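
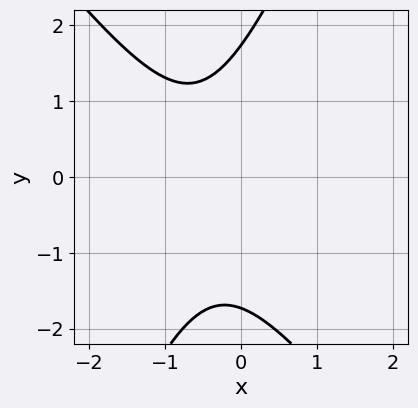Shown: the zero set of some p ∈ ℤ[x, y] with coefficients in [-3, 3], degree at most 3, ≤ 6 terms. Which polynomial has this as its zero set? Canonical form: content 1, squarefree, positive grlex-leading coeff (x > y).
Degree: a generic line meets the curve in up to 2 points, so deg p = 2.
Observable constraints: it misses every integer gridline on the x-axis.
Fitting integer coefficients to these (and the overall shape) gives p.

3*x^2 + x*y - y^2 + 3*x + 3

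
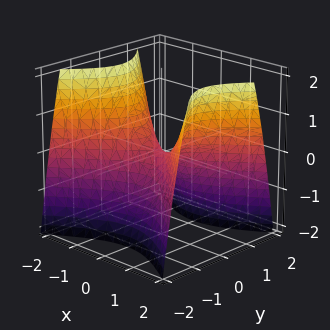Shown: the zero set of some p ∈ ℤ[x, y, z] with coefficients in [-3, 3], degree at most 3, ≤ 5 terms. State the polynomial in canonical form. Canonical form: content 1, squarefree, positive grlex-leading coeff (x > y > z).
2*x^2 - 3*y^2 - 2*z

Degree: a saddle surface; a quadric, so deg p = 2.
Symmetries: it's symmetric under y → −y, forcing even powers of y; the x ↦ −x reflection is a symmetry, so x appears only in even powers.
Checking where it meets the axes: one z-axis crossing is at z = 0; one y-axis crossing is at y = 0; one x-axis crossing is at x = 0.
These observations pin down the coefficients.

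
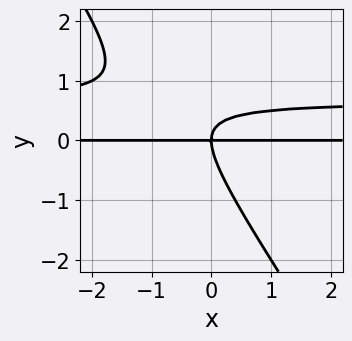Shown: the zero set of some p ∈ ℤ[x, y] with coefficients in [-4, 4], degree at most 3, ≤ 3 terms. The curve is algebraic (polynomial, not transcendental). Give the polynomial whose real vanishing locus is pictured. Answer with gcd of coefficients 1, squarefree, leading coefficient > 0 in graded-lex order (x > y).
3*x*y^2 + 2*y^3 - 2*x*y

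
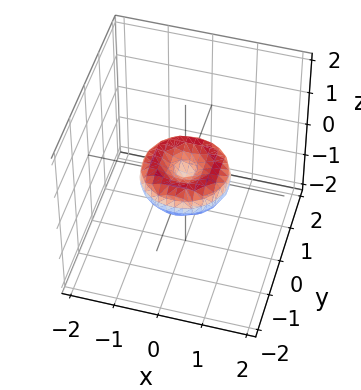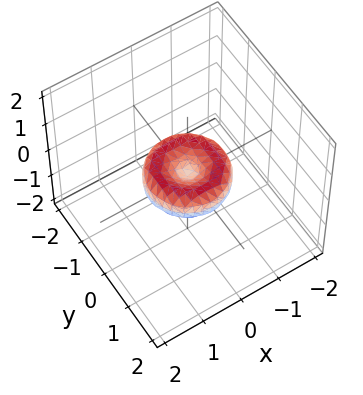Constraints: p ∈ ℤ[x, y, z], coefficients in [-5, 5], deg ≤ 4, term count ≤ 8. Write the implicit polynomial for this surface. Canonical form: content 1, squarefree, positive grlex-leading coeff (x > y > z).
2*x^4 + 4*x^2*y^2 + 2*y^4 - 2*x^2 - 2*y^2 + 3*z^2

Degree: no degree-3 surface has this shape, so deg p = 4.
By symmetry, every cross-section ⟂ z is a circle, so x, y appear only via x² + y².
Against the integer gridlines: one z-axis crossing is at z = 0; among the integer gridlines, it crosses the y-axis at y ∈ {-1, 0, 1}; a circular section at z = 0 has radius exactly 1.
Together with the visible shape, these determine p as stated. Check: (-1, 0, 0) on the x-axis lies on the surface, and p(-1, 0, 0) = 0. ✓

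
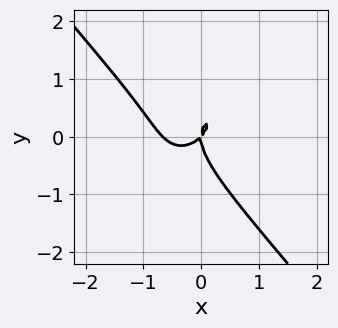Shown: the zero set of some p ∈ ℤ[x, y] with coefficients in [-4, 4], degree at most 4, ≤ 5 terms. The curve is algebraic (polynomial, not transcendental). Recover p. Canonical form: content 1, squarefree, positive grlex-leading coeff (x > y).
3*x^3 + 2*y^3 + 2*x^2 - 2*x*y

First, the degree is 3 — the shape is more complex than any degree-2 curve.
Then, from the visible intercepts: one y-axis crossing is at y = 0; it meets the x-axis at x = 0 (among the integer gridlines).
Finally, putting this together gives p.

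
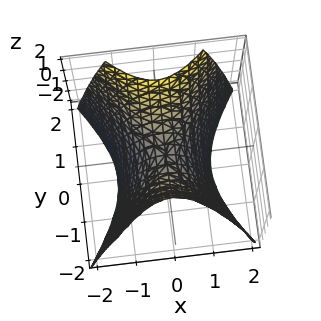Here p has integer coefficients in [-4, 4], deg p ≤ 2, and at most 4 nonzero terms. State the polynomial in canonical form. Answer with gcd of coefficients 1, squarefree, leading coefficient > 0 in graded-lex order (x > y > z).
3*x^2 - 2*y^2 + 2*z

First, degree: a hyperbolic paraboloid; a quadric, so deg p = 2.
Then, symmetries: it's symmetric under x → −x, forcing even powers of x; the y ↦ −y reflection is a symmetry, so y appears only in even powers.
Then, checking where it meets the axes: it meets the x-axis at x = 0 (among the integer gridlines); it crosses the z-axis at the gridline z = 0; it crosses the y-axis at the gridline y = 0.
Finally, solving for integer coefficients yields p as stated.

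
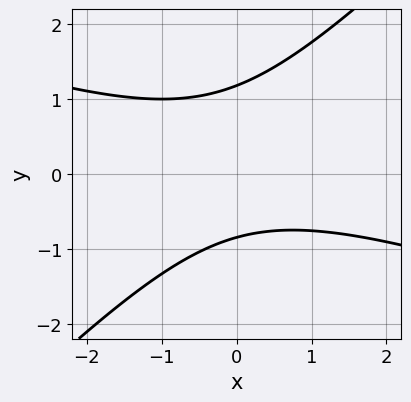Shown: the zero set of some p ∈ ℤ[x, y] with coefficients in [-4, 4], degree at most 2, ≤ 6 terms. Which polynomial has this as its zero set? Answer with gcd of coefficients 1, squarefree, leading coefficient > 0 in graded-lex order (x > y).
(a) deg p = 2.
(b) Checking where it meets the axes: it misses every integer gridline on the x-axis.
(c) Putting this together gives p.

x^2 + 2*x*y - 3*y^2 + y + 3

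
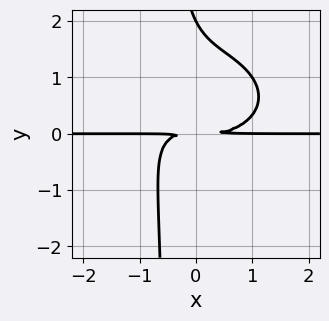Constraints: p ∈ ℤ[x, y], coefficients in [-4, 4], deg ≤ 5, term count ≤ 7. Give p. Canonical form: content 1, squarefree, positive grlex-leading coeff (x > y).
x^3*y + 2*x*y^3 - 2*x*y^2 + y^3 - 2*y^2

(a) The degree is 4 — a generic line meets the curve in up to 4 points.
(b) Against the integer gridlines: every point of the x-axis in the box is on the curve; one y-axis crossing is at y = 2.
(c) These observations pin down the coefficients.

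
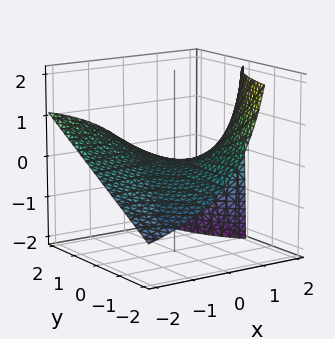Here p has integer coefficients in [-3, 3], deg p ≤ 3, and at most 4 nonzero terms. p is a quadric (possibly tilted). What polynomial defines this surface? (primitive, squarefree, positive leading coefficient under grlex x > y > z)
(a) The degree is 2 — no degree-1 surface has this shape.
(b) From the axis intercepts and sections: it meets the z-axis at z = 0 (among the integer gridlines); every point of the y-axis in the box is on the surface.
(c) Fitting integer coefficients to these (and the overall shape) gives p.

x*y - x*z + 2*z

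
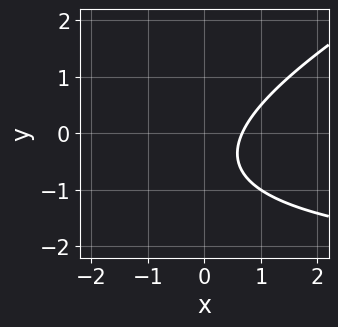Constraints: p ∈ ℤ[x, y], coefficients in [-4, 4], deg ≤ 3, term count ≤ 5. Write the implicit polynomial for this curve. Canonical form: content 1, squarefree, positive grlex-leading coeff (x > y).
Degree: a generic line meets the curve in up to 2 points, so deg p = 2.
Against the integer gridlines: no y-intercept at any integer in the box.
Solving for integer coefficients yields p as stated.

x*y - 2*y^2 + 3*x - 2*y - 2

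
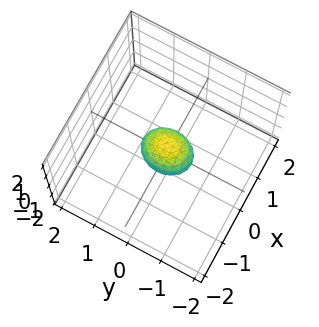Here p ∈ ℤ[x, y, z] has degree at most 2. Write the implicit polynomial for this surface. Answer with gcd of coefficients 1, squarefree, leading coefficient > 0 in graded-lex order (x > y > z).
First, degree: a closed, bounded, convex surface; a quadric, so deg p = 2.
Next, symmetries: mirror symmetry x ↦ −x ⇒ only even powers of x; mirror symmetry z ↦ −z ⇒ only even powers of z; the y ↦ −y reflection is a symmetry, so y appears only in even powers.
Finally, these observations pin down the coefficients.

3*x^2 + 2*y^2 + 2*z^2 - 1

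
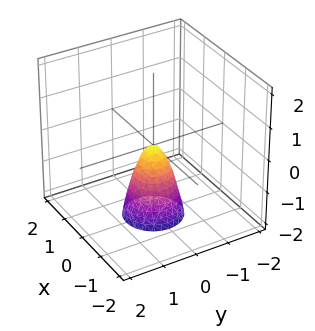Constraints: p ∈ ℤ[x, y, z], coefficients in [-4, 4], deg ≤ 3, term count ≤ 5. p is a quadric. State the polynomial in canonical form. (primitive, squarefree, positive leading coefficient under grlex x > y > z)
3*x^2 + 3*y^2 + z

1. Degree: a single bowl opening along one axis; a quadric, so deg p = 2.
2. Symmetries: rotational symmetry about the z-axis ⇒ p depends on x, y only through x² + y².
3. Checking where it meets the axes: it crosses the y-axis at the gridline y = 0; it crosses the x-axis at the gridline x = 0.
4. Assembling these constraints gives the stated polynomial.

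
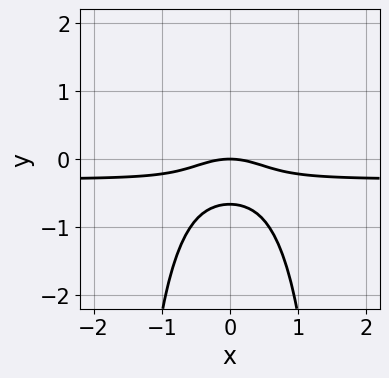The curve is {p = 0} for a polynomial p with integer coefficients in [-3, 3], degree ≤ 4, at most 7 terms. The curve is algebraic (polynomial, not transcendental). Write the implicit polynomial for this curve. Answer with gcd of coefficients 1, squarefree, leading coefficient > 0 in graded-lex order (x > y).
x^2*y^2 - 3*x^2*y - x^2 - 3*y^2 - 2*y

deg p = 4. A generic line meets the curve in up to 4 points.
Symmetries: the x ↦ −x reflection is a symmetry, so x appears only in even powers.
Checking where it meets the axes: one x-axis crossing is at x = 0; it meets the y-axis at y = 0 (among the integer gridlines).
Assembling these constraints gives the stated polynomial.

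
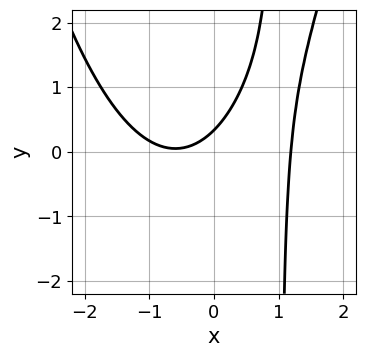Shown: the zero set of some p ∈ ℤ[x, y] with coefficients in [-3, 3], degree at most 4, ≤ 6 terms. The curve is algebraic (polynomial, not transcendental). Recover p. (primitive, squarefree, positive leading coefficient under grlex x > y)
2*x^3 - 3*x*y - 2*x + 3*y - 1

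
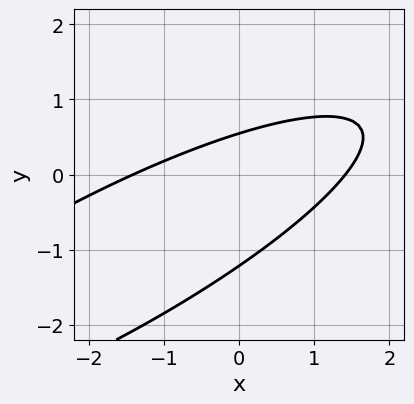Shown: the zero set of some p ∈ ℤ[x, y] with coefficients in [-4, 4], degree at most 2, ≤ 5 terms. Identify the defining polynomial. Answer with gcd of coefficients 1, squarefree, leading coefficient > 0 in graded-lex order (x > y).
Degree: the shape is more complex than any degree-1 curve, so deg p = 2.
The integer polynomial consistent with all of this is the stated p.

x^2 - 3*x*y + 3*y^2 + 2*y - 2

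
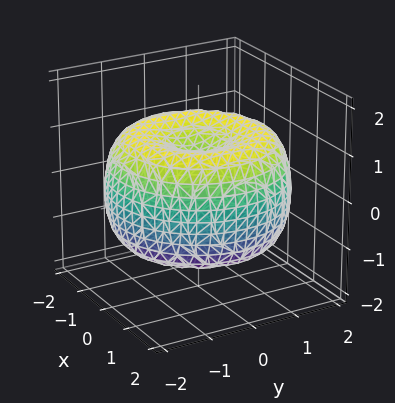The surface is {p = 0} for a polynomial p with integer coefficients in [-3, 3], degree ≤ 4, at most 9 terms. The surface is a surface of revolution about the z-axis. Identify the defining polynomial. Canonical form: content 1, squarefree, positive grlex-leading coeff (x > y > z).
x^4 + 2*x^2*y^2 + y^4 - 3*x^2 - 3*y^2 + 3*z^2 - 2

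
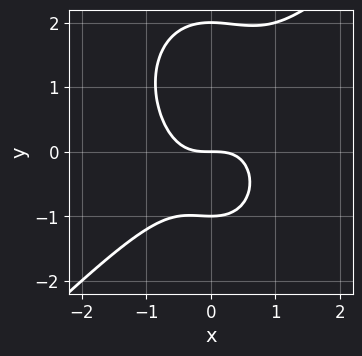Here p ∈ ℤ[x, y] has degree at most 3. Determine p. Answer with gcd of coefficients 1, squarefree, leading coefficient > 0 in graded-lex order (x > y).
2*x^3 - x^2*y - y^3 + y^2 + 2*y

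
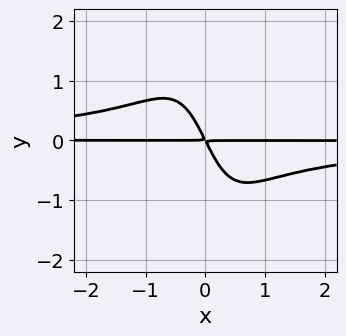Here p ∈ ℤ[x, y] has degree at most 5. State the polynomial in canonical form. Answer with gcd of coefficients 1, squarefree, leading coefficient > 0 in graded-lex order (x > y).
2*x^2*y^2 + 2*x*y + y^2

1. Degree: the shape is more complex than any degree-3 curve, so deg p = 4.
2. Reading off the gridlines: every point of the x-axis in the box is on the curve.
3. The integer polynomial consistent with all of this is the stated p.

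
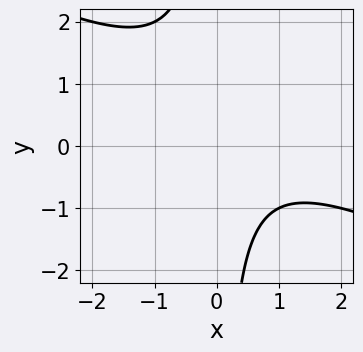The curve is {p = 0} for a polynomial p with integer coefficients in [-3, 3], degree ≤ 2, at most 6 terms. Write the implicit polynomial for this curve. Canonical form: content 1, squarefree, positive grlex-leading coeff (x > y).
(a) Degree: a generic line meets the curve in up to 2 points, so deg p = 2.
(b) Checking where it meets the axes: no y-intercept at any integer in the box; the curve avoids every integer x-axis point in the box.
(c) Assembling these constraints gives the stated polynomial.

x^2 + 2*x*y - x + 2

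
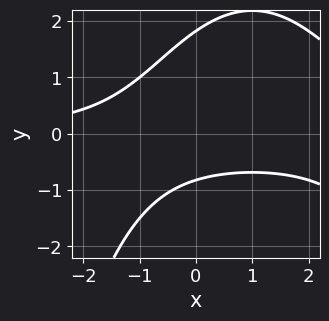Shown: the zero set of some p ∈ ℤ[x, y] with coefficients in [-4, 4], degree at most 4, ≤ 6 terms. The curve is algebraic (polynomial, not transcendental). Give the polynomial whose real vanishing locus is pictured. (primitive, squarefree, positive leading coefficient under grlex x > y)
x^2*y - 2*x*y + 2*y^2 - 2*y - 3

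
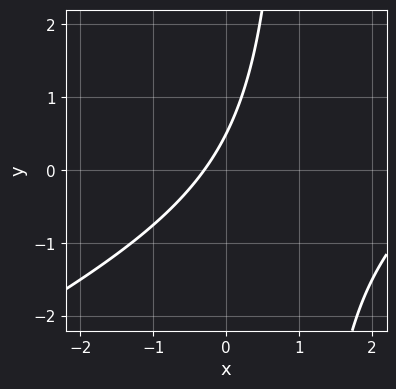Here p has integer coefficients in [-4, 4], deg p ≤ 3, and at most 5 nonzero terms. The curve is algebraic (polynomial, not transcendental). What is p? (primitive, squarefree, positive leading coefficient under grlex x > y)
(a) The degree is 2 — the shape is more complex than any degree-1 curve.
(b) The integer polynomial consistent with all of this is the stated p.

x^2 - 2*x*y - 3*x + 2*y - 1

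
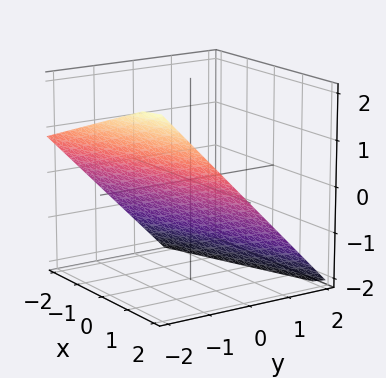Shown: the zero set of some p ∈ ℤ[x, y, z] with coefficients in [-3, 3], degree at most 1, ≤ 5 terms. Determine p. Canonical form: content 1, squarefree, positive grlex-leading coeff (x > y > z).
x - 3*y - 3*z - 2

(a) The degree is 1 — every cross-section is a straight line — this is a plane.
(b) Checking where it meets the axes: it meets the x-axis at x = 2 (among the integer gridlines).
(c) Putting this together gives p.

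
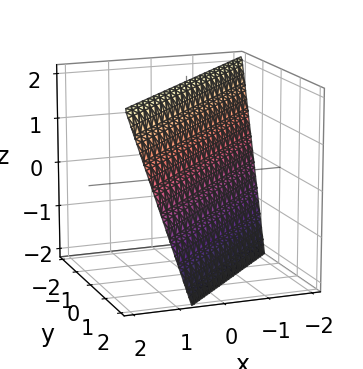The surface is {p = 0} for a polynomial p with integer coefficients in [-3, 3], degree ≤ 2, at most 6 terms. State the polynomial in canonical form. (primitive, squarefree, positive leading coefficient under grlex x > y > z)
3*x - 3*y - z + 2

deg p = 1. The surface is flat (a plane).
From the visible intercepts: it crosses the z-axis at the gridline z = 2.
Putting this together gives p.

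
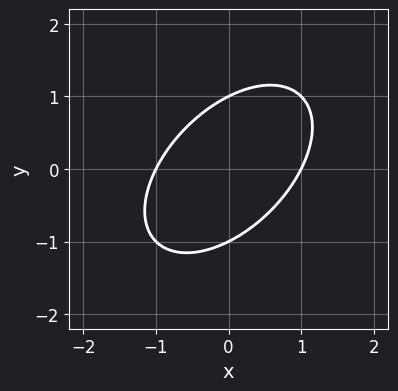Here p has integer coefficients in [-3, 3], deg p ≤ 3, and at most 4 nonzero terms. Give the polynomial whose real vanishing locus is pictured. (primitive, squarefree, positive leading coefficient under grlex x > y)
(a) The degree is 2 — the shape is more complex than any degree-1 curve.
(b) From the visible intercepts: among the integer gridlines, it crosses the x-axis at x ∈ {-1, 1}; among the integer gridlines, it crosses the y-axis at y ∈ {-1, 1}.
(c) The integer polynomial consistent with all of this is the stated p.

x^2 - x*y + y^2 - 1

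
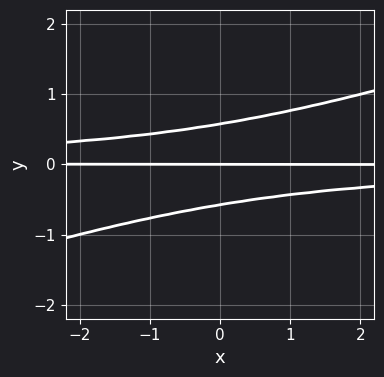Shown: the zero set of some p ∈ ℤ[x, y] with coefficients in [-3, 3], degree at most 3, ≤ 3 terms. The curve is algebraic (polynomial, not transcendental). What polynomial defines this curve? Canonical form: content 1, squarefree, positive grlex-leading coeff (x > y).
x*y^2 - 3*y^3 + y

(a) The degree is 3 — the shape is more complex than any degree-2 curve.
(b) Reading off the gridlines: it meets the y-axis at y = 0 (among the integer gridlines); the visible x-axis segment lies entirely on the curve.
(c) Fitting integer coefficients to these (and the overall shape) gives p.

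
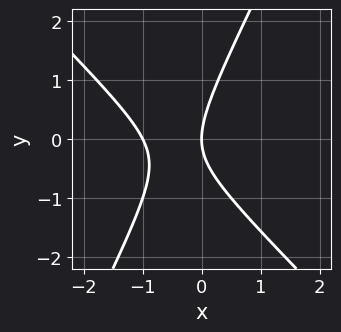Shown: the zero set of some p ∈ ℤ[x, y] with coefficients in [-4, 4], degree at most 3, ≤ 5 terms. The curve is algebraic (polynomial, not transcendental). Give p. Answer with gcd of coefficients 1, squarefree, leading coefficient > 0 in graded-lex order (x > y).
2*x^2 + x*y - y^2 + 2*x

deg p = 2. No degree-1 curve has this shape.
From the axis intercepts and sections: the x-axis gridline crossings are at x ∈ {-1, 0}; it crosses the y-axis at the gridline y = 0.
Fitting integer coefficients to these (and the overall shape) gives p.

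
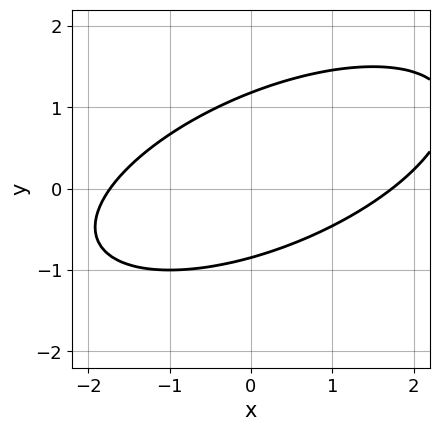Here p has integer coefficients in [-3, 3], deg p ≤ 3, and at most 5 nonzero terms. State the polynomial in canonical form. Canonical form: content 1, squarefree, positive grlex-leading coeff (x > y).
x^2 - 2*x*y + 3*y^2 - y - 3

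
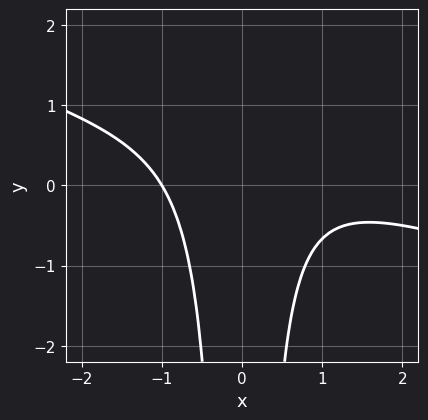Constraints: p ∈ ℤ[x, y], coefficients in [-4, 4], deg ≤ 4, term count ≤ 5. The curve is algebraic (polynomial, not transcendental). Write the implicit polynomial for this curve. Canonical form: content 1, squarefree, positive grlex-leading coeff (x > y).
(a) The degree is 3 — a generic line meets the curve in up to 3 points.
(b) Reading off the gridlines: the curve avoids every integer y-axis point in the box; it crosses the x-axis at the gridline x = -1.
(c) Assembling these constraints gives the stated polynomial.

x^3 + 3*x^2*y - x^2 + 2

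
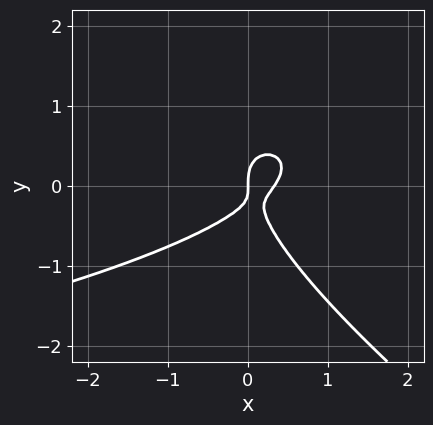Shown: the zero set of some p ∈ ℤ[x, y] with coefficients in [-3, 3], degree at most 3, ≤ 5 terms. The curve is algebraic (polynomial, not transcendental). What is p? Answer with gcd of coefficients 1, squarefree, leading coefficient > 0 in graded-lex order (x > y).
1. The degree is 3 — a generic line meets the curve in up to 3 points.
2. Reading off the gridlines: it crosses the y-axis at the gridline y = 0; one x-axis crossing is at x = 0.
3. Fitting integer coefficients to these (and the overall shape) gives p.

2*x*y^2 + 3*y^3 + 3*x^2 - 2*x*y - x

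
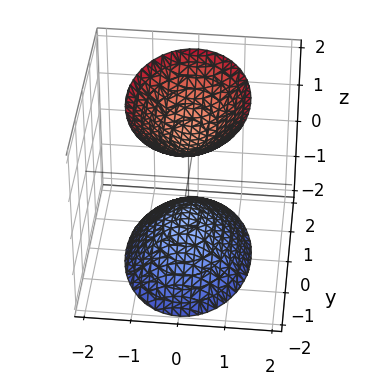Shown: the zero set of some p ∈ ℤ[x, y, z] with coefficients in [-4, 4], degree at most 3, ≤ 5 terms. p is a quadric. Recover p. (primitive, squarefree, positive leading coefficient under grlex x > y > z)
2*x^2 + y^2 - z^2 + 1

First, I count 2 distinct pieces. Treating them together as one polynomial.
Next, deg p = 2. Two sheets facing apart; a quadric.
Next, symmetries: mirror symmetry x ↦ −x ⇒ only even powers of x; mirror symmetry z ↦ −z ⇒ only even powers of z; the y ↦ −y reflection is a symmetry, so y appears only in even powers.
Next, reading off the gridlines: no y-intercept at any integer in the box; among the integer gridlines, it crosses the z-axis at z ∈ {-1, 1}; no x-intercept at any integer in the box.
Finally, fitting integer coefficients to these (and the overall shape) gives p.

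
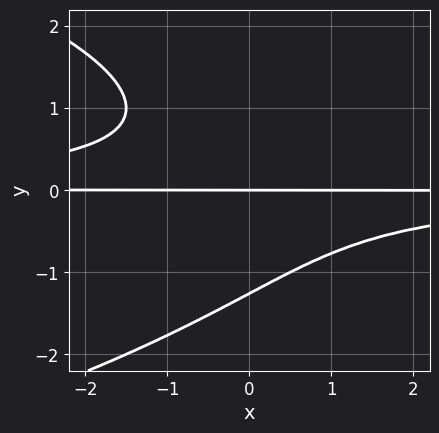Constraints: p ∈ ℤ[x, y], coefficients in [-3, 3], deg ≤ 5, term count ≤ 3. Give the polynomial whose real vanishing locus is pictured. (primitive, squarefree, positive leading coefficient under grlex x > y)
(a) Degree: the shape is more complex than any degree-3 curve, so deg p = 4.
(b) Checking where it meets the axes: every point of the x-axis in the box is on the curve; it crosses the y-axis at the gridline y = 0.
(c) These observations pin down the coefficients.

y^4 + 2*x*y^2 + 2*y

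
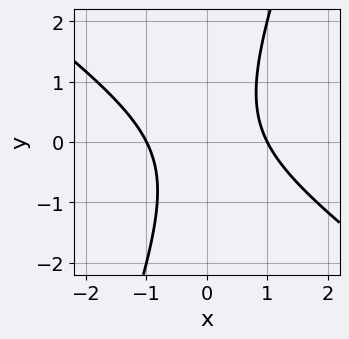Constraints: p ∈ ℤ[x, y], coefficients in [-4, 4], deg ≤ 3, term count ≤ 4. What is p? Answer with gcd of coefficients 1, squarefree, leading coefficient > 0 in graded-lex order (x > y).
First, degree: a generic line meets the curve in up to 2 points, so deg p = 2.
Then, checking where it meets the axes: among the integer gridlines, it crosses the x-axis at x ∈ {-1, 1}; the curve avoids every integer y-axis point in the box.
Finally, matching integer coefficients to the picture gives p.

2*x^2 + 2*x*y - y^2 - 2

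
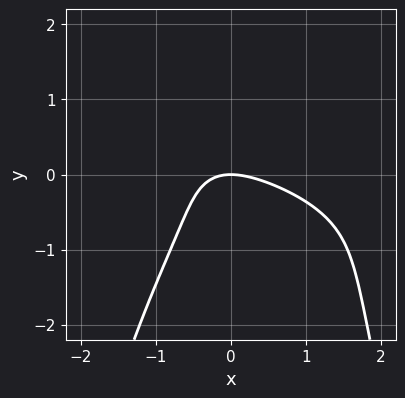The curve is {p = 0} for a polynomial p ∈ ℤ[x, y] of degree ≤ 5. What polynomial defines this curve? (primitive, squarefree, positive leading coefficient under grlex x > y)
(a) deg p = 4. A generic line meets the curve in up to 4 points.
(b) Observable constraints: it crosses the x-axis at the gridline x = 0; one y-axis crossing is at y = 0.
(c) The integer polynomial consistent with all of this is the stated p.

2*x^2*y^2 + 2*y^3 + 2*x^2 + 3*x*y + 3*y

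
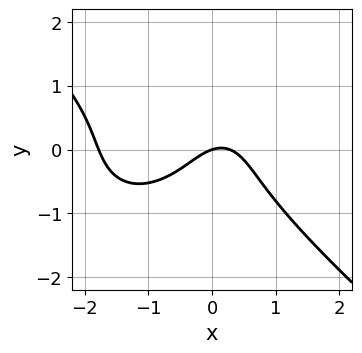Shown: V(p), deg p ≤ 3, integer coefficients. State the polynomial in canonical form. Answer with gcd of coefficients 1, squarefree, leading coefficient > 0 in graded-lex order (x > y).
2*x^3 + 3*y^3 + 3*x^2 - x + 3*y

First, degree: no degree-2 curve has this shape, so deg p = 3.
Next, observable constraints: it meets the y-axis at y = 0 (among the integer gridlines); it meets the x-axis at x = 0 (among the integer gridlines).
Finally, assembling these constraints gives the stated polynomial.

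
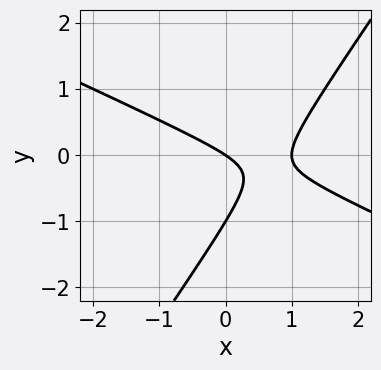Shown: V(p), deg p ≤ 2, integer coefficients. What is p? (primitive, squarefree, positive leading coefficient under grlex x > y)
2*x^2 + 3*x*y - 3*y^2 - 2*x - 3*y

(a) deg p = 2. The shape is more complex than any degree-1 curve.
(b) Observable constraints: the y-axis gridline crossings are at y ∈ {-1, 0}; among the integer gridlines, it crosses the x-axis at x ∈ {0, 1}.
(c) Matching integer coefficients to the picture gives p.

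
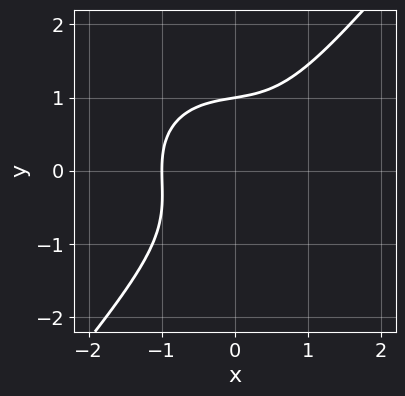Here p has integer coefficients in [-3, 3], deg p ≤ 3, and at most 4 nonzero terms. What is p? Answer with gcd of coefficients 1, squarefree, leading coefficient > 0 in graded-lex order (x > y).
2*x^3 + x*y^2 - 2*y^3 + 2

1. deg p = 3. A generic line meets the curve in up to 3 points.
2. Checking where it meets the axes: one x-axis crossing is at x = -1; it meets the y-axis at y = 1 (among the integer gridlines).
3. Matching integer coefficients to the picture gives p.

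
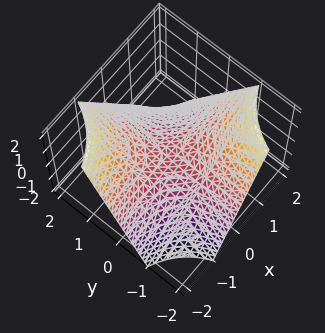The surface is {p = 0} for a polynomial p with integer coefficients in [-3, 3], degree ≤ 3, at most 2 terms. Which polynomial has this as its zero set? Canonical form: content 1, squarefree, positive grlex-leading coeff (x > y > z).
Degree: a saddle surface; a quadric, so deg p = 2.
From the visible intercepts: one z-axis crossing is at z = 0; the visible x-axis segment lies entirely on the surface.
Putting this together gives p. Check: (0, 1, 0) on the y-axis lies on the surface, and p(0, 1, 0) = 0. ✓

x*y + z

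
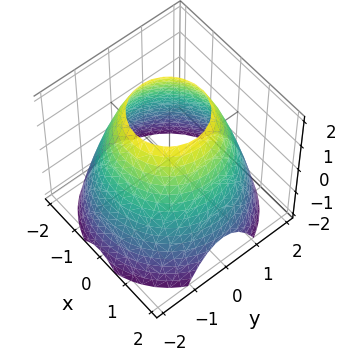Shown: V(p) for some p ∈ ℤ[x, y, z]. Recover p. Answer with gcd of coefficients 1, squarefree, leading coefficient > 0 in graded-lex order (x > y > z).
1. Degree: a generic line meets the surface in up to 2 points, so deg p = 2.
2. By symmetry, the surface is invariant under rotation about z: p = q(x² + y², z).
3. From the axis intercepts and sections: the surface avoids every integer z-axis point in the box; a circular section at z = 2 has radius exactly 1.
4. Matching integer coefficients to the picture gives p.

x^2 + y^2 + z - 3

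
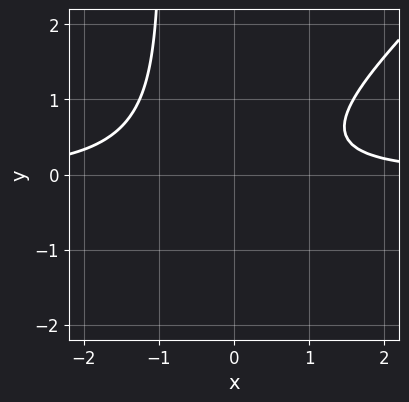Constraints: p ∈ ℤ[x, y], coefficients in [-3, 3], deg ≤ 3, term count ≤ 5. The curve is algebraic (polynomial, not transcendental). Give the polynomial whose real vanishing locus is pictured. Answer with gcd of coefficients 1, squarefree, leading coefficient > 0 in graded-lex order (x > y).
1. The degree is 3 — a generic line meets the curve in up to 3 points.
2. Checking where it meets the axes: the curve avoids every integer x-axis point in the box; it misses every integer gridline on the y-axis.
3. Together with the visible shape, these determine p as stated.

3*x^2*y - 3*x*y^2 + 2*x*y - 3*y^2 - 3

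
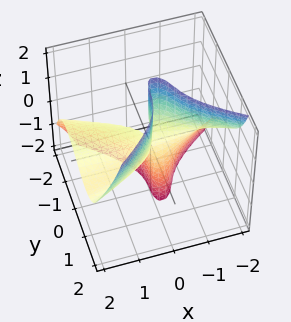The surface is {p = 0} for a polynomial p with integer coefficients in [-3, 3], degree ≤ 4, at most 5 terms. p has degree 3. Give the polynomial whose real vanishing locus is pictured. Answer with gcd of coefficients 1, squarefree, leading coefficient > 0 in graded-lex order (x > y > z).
1. deg p = 3. A generic line meets the surface in up to 3 points.
2. Against the integer gridlines: it crosses the y-axis at the gridline y = 0; every point of the x-axis in the box is on the surface; every point of the z-axis in the box is on the surface.
3. Matching integer coefficients to the picture gives p.

3*x^2*z - 3*y^3 + 3*x*y + 2*x*z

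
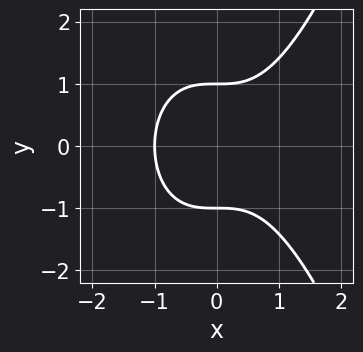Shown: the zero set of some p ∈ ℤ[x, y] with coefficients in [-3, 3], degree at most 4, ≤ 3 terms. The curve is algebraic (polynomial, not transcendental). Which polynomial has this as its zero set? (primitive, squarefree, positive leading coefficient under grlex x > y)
x^3 - y^2 + 1

deg p = 3. A generic line meets the curve in up to 3 points.
Symmetries: it's symmetric under y → −y, forcing even powers of y.
From the visible intercepts: among the integer gridlines, it crosses the y-axis at y ∈ {-1, 1}; it meets the x-axis at x = -1 (among the integer gridlines).
Solving for integer coefficients yields p as stated.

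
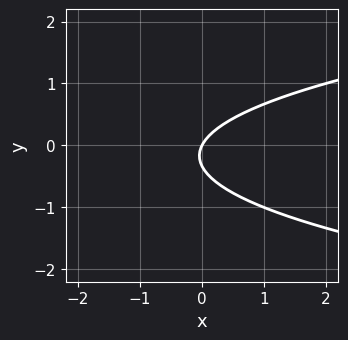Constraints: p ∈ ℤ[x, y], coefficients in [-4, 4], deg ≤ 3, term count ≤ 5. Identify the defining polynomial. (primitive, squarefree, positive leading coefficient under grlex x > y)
3*y^2 - 2*x + y

(a) Degree: a generic line meets the curve in up to 2 points, so deg p = 2.
(b) From the axis intercepts and sections: it crosses the x-axis at the gridline x = 0; one y-axis crossing is at y = 0.
(c) Fitting integer coefficients to these (and the overall shape) gives p.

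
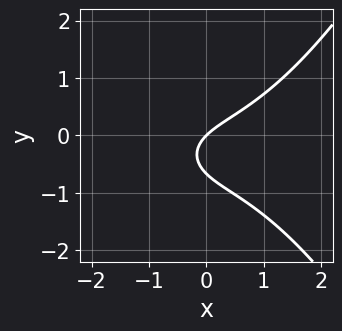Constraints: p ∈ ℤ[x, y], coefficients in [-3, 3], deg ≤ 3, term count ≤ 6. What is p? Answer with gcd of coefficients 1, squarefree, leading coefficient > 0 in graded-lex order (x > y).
x^3 - 3*y^2 + 2*x - 2*y

First, degree: a generic line meets the curve in up to 3 points, so deg p = 3.
Next, from the visible intercepts: it crosses the y-axis at the gridline y = 0; it crosses the x-axis at the gridline x = 0.
Finally, solving for integer coefficients yields p as stated.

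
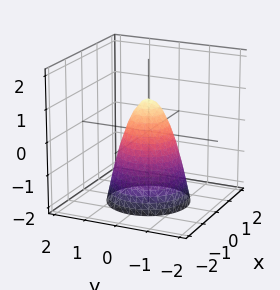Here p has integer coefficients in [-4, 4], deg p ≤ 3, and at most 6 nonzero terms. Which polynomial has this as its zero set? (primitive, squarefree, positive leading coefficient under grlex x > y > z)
(a) The degree is 2 — a generic line meets the surface in up to 2 points.
(b) Symmetries: the z-axis is an axis of rotation, so x and y enter only as x² + y².
(c) Reading off the gridlines: it crosses the z-axis at the gridline z = 1; a circular section at z = 0 has radius between 0 and 1.
(d) Matching integer coefficients to the picture gives p.

2*x^2 + 2*y^2 + z - 1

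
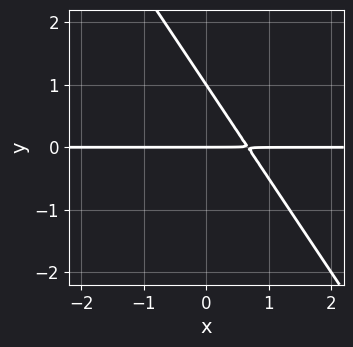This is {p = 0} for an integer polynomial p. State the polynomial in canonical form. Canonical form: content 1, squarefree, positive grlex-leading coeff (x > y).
First, the degree is 2 — a generic line meets the curve in up to 2 points.
Then, from the axis intercepts and sections: the visible x-axis segment lies entirely on the curve; among the integer gridlines, it crosses the y-axis at y ∈ {0, 1}.
Finally, assembling these constraints gives the stated polynomial.

3*x*y + 2*y^2 - 2*y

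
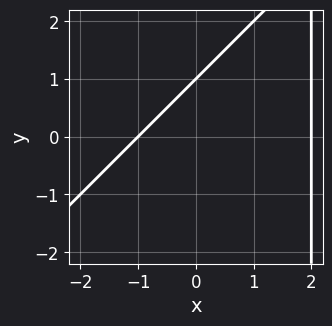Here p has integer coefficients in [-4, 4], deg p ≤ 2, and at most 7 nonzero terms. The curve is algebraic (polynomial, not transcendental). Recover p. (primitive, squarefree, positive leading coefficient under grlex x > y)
(a) The degree is 2 — the shape is more complex than any degree-1 curve.
(b) Checking where it meets the axes: it crosses the y-axis at the gridline y = 1; among the integer gridlines, it crosses the x-axis at x ∈ {-1, 2}.
(c) Fitting integer coefficients to these (and the overall shape) gives p.

x^2 - x*y - x + 2*y - 2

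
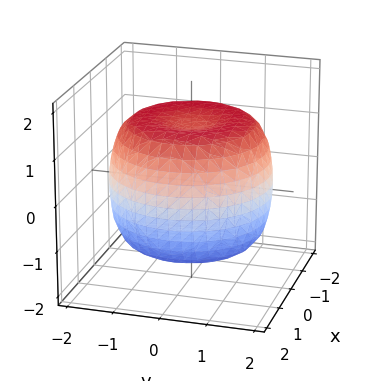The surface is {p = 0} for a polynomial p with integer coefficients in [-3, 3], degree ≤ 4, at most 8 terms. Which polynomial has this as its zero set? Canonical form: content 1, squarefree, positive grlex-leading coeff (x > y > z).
1. Degree: a generic line meets the surface in up to 4 points, so deg p = 4.
2. Symmetries: every cross-section ⟂ z is a circle, so x, y appear only via x² + y².
3. Checking where it meets the axes: a circular section at z = -1 has radius between 1 and 2.
4. Assembling these constraints gives the stated polynomial.

x^4 + 2*x^2*y^2 + y^4 - 2*x^2 - 2*y^2 + 2*z^2 - 3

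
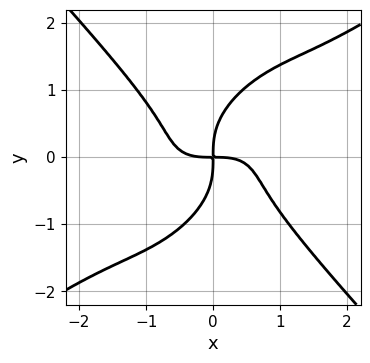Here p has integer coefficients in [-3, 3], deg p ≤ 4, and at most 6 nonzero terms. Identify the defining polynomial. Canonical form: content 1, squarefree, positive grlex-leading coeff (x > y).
2*x^4 - 3*x^3*y + 2*x*y^3 - 2*y^4 + 3*x*y

(a) The degree is 4 — the shape is more complex than any degree-3 curve.
(b) Reading off the gridlines: it crosses the y-axis at the gridline y = 0; one x-axis crossing is at x = 0.
(c) Fitting integer coefficients to these (and the overall shape) gives p.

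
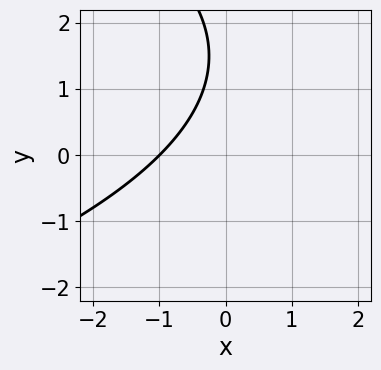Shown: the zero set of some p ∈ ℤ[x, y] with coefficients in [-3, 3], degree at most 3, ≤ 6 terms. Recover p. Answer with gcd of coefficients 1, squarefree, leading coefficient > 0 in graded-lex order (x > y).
deg p = 2.
Against the integer gridlines: it meets the x-axis at x = -1 (among the integer gridlines); the curve avoids every integer y-axis point in the box.
Solving for integer coefficients yields p as stated.

y^2 + 3*x - 3*y + 3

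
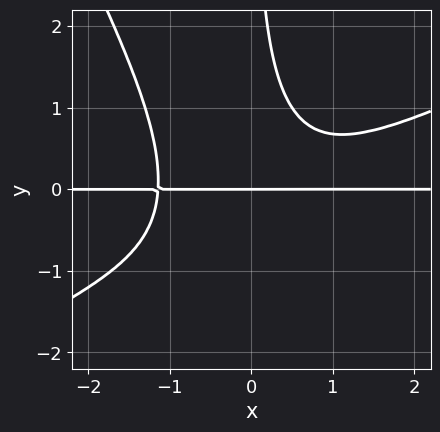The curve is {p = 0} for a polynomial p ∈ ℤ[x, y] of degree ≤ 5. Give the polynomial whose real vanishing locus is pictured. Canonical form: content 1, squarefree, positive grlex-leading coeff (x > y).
2*x^3*y - 3*x^2*y^2 - 2*x*y^3 - 3*x*y^2 + 3*y

1. Degree: no degree-3 curve has this shape, so deg p = 4.
2. From the axis intercepts and sections: it crosses the y-axis at the gridline y = 0; every point of the x-axis in the box is on the curve.
3. The integer polynomial consistent with all of this is the stated p.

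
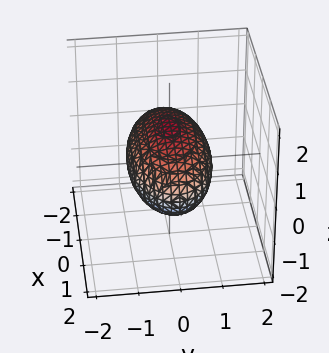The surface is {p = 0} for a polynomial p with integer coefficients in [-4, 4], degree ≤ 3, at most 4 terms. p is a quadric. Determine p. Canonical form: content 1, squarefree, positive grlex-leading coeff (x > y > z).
(a) Degree: bounded and convex; a quadric, so deg p = 2.
(b) Symmetries: mirror symmetry x ↦ −x ⇒ only even powers of x; the y ↦ −y reflection is a symmetry, so y appears only in even powers; mirror symmetry z ↦ −z ⇒ only even powers of z.
(c) Against the integer gridlines: among the integer gridlines, it crosses the y-axis at y ∈ {-1, 1}; the z-axis gridline crossings are at z ∈ {-1, 1}.
(d) Putting this together gives p.

x^2 + 3*y^2 + 3*z^2 - 3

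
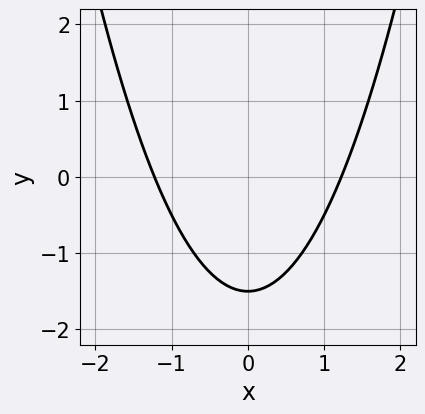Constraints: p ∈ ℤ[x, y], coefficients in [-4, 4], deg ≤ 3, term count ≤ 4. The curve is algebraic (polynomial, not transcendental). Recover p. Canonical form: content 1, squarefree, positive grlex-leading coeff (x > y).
Degree: no degree-1 curve has this shape, so deg p = 2.
Symmetries: mirror symmetry x ↦ −x ⇒ only even powers of x.
Together with the visible shape, these determine p as stated.

2*x^2 - 2*y - 3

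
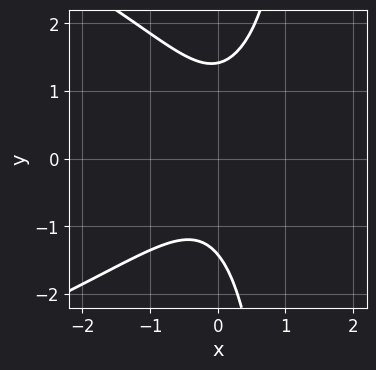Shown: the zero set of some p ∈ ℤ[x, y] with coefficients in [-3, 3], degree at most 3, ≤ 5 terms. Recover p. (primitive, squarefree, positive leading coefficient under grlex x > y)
x*y^2 + 3*x^2 - x*y - y^2 + 2

The degree is 3 — no degree-2 curve has this shape.
Reading off the gridlines: the curve avoids every integer x-axis point in the box.
Matching integer coefficients to the picture gives p.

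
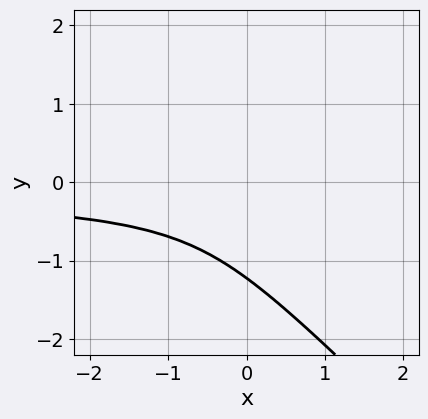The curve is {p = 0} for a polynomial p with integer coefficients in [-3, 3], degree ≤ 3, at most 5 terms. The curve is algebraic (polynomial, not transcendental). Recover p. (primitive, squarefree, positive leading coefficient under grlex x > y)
3*x*y^2 + 3*y^3 + 3*y^2 + 1

(a) deg p = 3. A generic line meets the curve in up to 3 points.
(b) Observable constraints: it misses every integer gridline on the x-axis.
(c) Putting this together gives p.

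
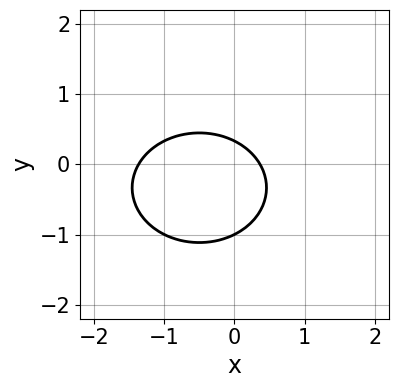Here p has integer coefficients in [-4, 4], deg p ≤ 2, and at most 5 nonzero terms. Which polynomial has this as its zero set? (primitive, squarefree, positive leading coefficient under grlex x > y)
2*x^2 + 3*y^2 + 2*x + 2*y - 1

1. The degree is 2 — the shape is more complex than any degree-1 curve.
2. Observable constraints: it crosses the y-axis at the gridline y = -1.
3. The integer polynomial consistent with all of this is the stated p.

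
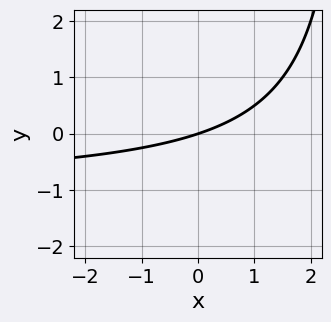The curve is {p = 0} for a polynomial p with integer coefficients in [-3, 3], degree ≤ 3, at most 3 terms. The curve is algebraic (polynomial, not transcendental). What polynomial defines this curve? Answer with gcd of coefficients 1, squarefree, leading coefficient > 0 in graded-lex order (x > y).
x*y + x - 3*y

First, the degree is 2 — a generic line meets the curve in up to 2 points.
Then, observable constraints: it crosses the x-axis at the gridline x = 0; it meets the y-axis at y = 0 (among the integer gridlines).
Finally, these observations pin down the coefficients.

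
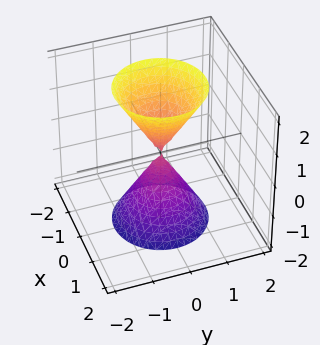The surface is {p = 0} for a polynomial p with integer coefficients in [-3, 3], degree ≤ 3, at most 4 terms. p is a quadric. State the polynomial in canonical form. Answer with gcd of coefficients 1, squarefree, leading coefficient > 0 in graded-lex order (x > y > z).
(a) I count 2 distinct pieces. They look like related sheets of one shape, so recover p as a whole.
(b) The degree is 2 — two nappes meeting at a single point; a quadric.
(c) Symmetries: the z ↦ −z reflection is a symmetry, so z appears only in even powers; rotational symmetry about the z-axis ⇒ p depends on x, y only through x² + y².
(d) From the axis intercepts and sections: a circular section at z = 2 has radius between 1 and 2; one y-axis crossing is at y = 0; one x-axis crossing is at x = 0; it crosses the z-axis at the gridline z = 0.
(e) Together with the visible shape, these determine p as stated.

3*x^2 + 3*y^2 - z^2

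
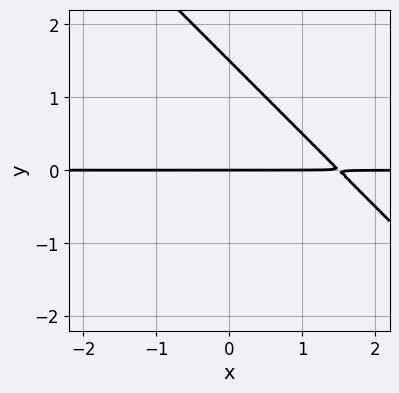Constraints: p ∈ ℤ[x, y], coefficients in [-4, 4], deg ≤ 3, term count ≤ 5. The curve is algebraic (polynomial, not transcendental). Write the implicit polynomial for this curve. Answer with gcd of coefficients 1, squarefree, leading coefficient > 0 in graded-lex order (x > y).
2*x*y + 2*y^2 - 3*y

(a) The degree is 2 — no degree-1 curve has this shape.
(b) Checking where it meets the axes: one y-axis crossing is at y = 0; the visible x-axis segment lies entirely on the curve.
(c) Matching integer coefficients to the picture gives p.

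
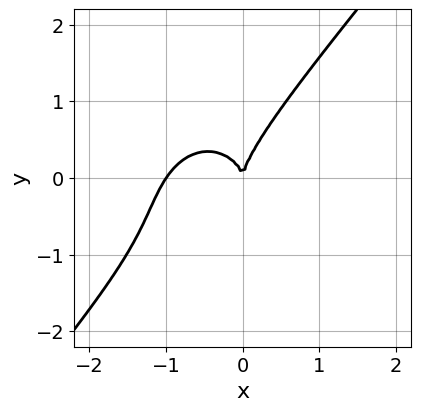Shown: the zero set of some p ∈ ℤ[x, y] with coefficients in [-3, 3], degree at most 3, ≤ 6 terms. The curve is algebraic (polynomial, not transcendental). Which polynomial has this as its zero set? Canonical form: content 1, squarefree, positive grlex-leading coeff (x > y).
1. Degree: no degree-2 curve has this shape, so deg p = 3.
2. Observable constraints: the x-axis gridline crossings are at x ∈ {-1, 0}; it meets the y-axis at y = 0 (among the integer gridlines).
3. Putting this together gives p.

3*x^3 - 2*x^2*y + 2*x*y^2 - 2*y^3 + 3*x^2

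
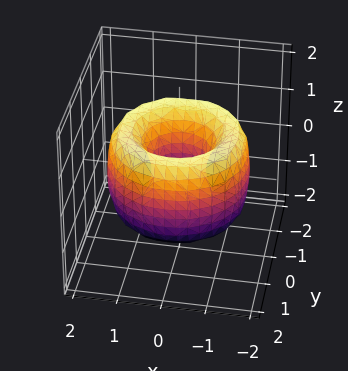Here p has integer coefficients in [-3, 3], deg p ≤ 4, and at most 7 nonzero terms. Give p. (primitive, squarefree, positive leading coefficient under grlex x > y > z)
deg p = 4. A generic line meets the surface in up to 4 points.
Symmetries: rotational symmetry about the z-axis ⇒ p depends on x, y only through x² + y².
From the visible intercepts: the surface avoids every integer z-axis point in the box; a circular section at z = 1 has radius exactly 1.
Assembling these constraints gives the stated polynomial.

x^4 + 2*x^2*y^2 + y^4 - 3*x^2 - 3*y^2 + z^2 + 1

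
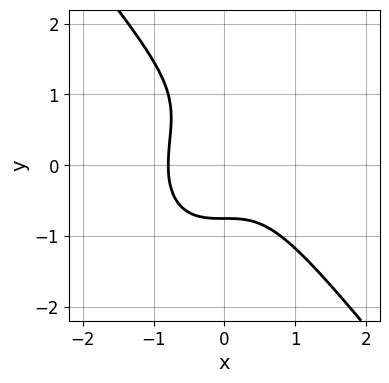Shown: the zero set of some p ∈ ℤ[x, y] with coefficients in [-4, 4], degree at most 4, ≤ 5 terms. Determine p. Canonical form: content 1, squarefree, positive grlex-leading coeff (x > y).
deg p = 3. No degree-2 curve has this shape.
Solving for integer coefficients yields p as stated.

2*x^3 + y^3 - y^2 + 1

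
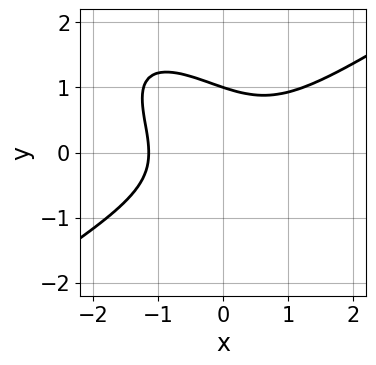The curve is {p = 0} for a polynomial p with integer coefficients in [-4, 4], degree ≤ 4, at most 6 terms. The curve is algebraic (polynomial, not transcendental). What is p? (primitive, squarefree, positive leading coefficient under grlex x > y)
2*x^3 - 3*x*y^2 - 3*y^3 + 3

(a) The degree is 3 — the shape is more complex than any degree-2 curve.
(b) Checking where it meets the axes: one y-axis crossing is at y = 1.
(c) Assembling these constraints gives the stated polynomial.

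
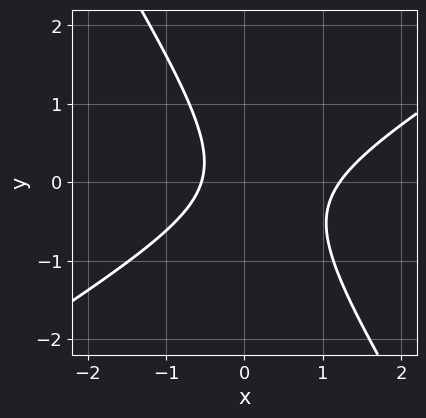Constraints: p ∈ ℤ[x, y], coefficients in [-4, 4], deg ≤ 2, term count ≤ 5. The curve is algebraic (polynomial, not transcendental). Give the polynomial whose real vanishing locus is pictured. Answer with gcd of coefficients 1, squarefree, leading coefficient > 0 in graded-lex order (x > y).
3*x^2 - 3*x*y - 3*y^2 - 2*x - 2

First, deg p = 2.
Then, reading off the gridlines: it misses every integer gridline on the y-axis.
Finally, solving for integer coefficients yields p as stated.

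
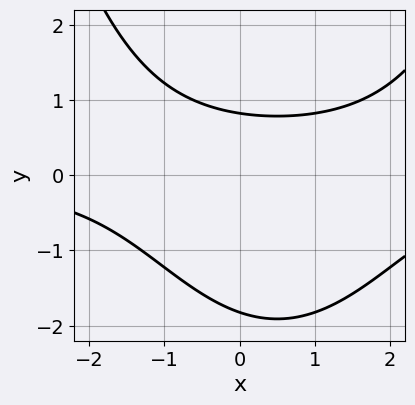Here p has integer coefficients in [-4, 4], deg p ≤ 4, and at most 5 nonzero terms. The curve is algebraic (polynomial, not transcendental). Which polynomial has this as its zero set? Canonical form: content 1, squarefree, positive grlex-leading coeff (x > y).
x^2*y - x*y - 2*y^2 - 2*y + 3

First, the degree is 3 — a generic line meets the curve in up to 3 points.
Next, against the integer gridlines: no x-intercept at any integer in the box.
Finally, fitting integer coefficients to these (and the overall shape) gives p.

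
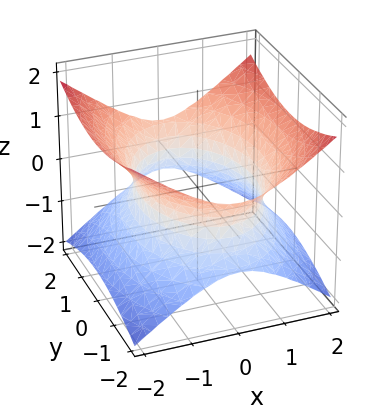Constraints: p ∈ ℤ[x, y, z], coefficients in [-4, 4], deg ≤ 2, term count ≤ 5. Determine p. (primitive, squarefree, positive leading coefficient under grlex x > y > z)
(a) deg p = 2. One connected sheet with a waist; a quadric.
(b) Symmetries: it's symmetric under y → −y, forcing even powers of y; the x ↦ −x reflection is a symmetry, so x appears only in even powers; mirror symmetry z ↦ −z ⇒ only even powers of z.
(c) From the axis intercepts and sections: it misses every integer gridline on the z-axis.
(d) Together with the visible shape, these determine p as stated.

2*x^2 + y^2 - 3*z^2 - 3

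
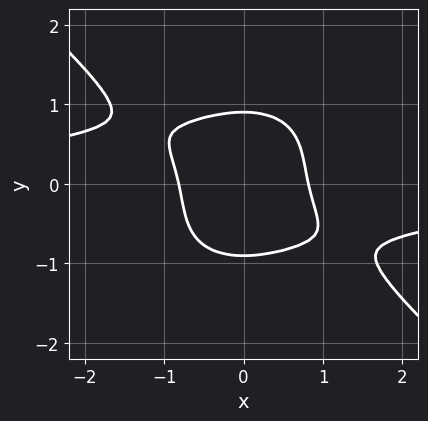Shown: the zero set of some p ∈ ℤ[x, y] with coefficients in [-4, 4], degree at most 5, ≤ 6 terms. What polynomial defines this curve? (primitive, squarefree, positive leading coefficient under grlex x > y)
First, deg p = 4. A generic line meets the curve in up to 4 points.
Finally, the integer polynomial consistent with all of this is the stated p.

2*x^3*y + 3*y^4 + 3*x^2 - 2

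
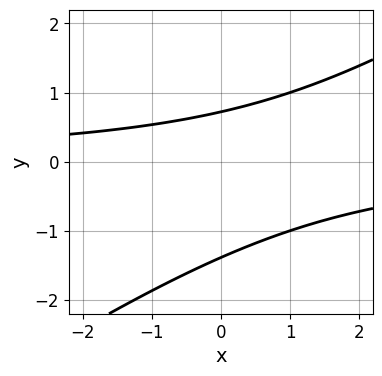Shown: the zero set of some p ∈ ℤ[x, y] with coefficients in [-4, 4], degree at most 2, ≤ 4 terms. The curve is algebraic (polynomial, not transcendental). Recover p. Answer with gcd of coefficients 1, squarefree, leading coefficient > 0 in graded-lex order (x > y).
2*x*y - 3*y^2 - 2*y + 3

First, deg p = 2. A generic line meets the curve in up to 2 points.
Then, observable constraints: it misses every integer gridline on the x-axis.
Finally, these observations pin down the coefficients.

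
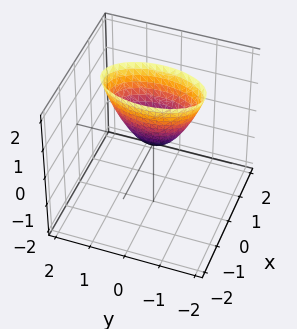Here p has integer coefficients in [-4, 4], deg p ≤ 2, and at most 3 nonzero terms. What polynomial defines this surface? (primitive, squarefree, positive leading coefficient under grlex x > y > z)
deg p = 2. A paraboloid; a quadric.
Symmetries: the x ↦ −x reflection is a symmetry, so x appears only in even powers; it's symmetric under y → −y, forcing even powers of y.
From the visible intercepts: one x-axis crossing is at x = 0; one z-axis crossing is at z = 0.
Putting this together gives p.

3*x^2 + y^2 - z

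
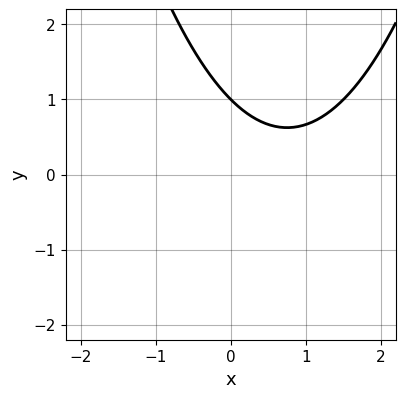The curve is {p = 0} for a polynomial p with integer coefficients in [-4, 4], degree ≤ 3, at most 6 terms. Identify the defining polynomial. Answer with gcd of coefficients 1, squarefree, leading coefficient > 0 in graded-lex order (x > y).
2*x^2 - 3*x - 3*y + 3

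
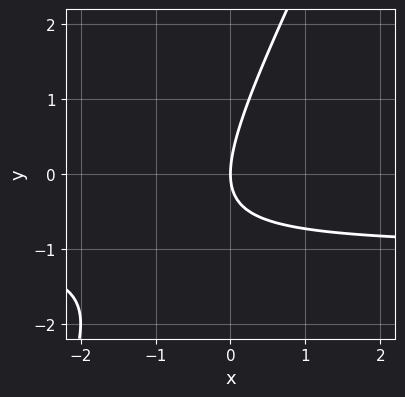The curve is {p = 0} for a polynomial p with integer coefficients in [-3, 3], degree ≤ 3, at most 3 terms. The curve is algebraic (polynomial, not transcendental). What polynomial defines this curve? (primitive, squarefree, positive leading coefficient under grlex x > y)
2*x*y - y^2 + 2*x

(a) The degree is 2 — no degree-1 curve has this shape.
(b) Checking where it meets the axes: it crosses the y-axis at the gridline y = 0; it meets the x-axis at x = 0 (among the integer gridlines).
(c) Together with the visible shape, these determine p as stated.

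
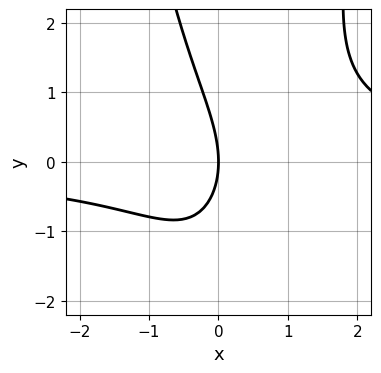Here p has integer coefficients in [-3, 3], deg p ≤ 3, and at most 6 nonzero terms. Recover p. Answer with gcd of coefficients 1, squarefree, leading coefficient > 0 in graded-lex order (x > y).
2*x^2*y - x*y - y^2 - 3*x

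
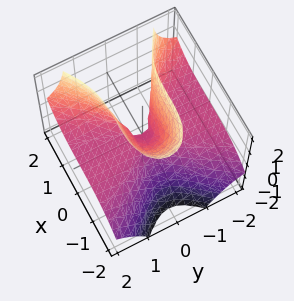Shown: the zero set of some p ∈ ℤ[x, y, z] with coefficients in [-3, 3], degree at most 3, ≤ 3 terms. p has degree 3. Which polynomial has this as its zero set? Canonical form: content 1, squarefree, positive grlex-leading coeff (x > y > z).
First, degree: no degree-2 surface has this shape, so deg p = 3.
Next, checking where it meets the axes: the visible y-axis segment lies entirely on the surface; one z-axis crossing is at z = 0; it crosses the x-axis at the gridline x = 0.
Finally, assembling these constraints gives the stated polynomial.

x^3 - 3*y^2*z + z^2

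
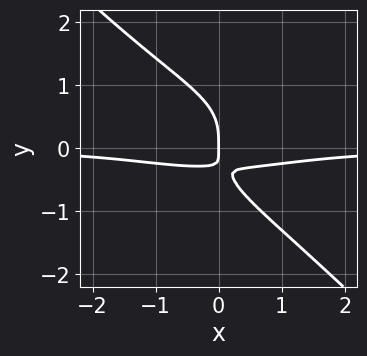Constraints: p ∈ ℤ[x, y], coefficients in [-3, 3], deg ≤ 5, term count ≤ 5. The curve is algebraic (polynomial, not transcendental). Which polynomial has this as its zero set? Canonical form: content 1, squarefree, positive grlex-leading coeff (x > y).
First, degree: a generic line meets the curve in up to 4 points, so deg p = 4.
Then, checking where it meets the axes: one y-axis crossing is at y = 0; one x-axis crossing is at x = 0.
Finally, the integer polynomial consistent with all of this is the stated p.

x^3*y + 2*x*y^3 + 3*y^4 + 3*x*y + x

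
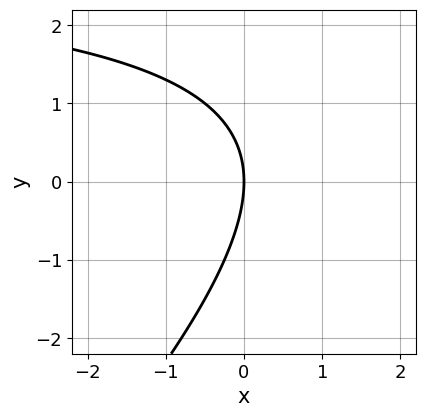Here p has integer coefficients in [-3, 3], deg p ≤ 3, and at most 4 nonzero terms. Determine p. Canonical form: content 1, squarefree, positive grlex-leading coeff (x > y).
(a) deg p = 2.
(b) Against the integer gridlines: it crosses the y-axis at the gridline y = 0; it crosses the x-axis at the gridline x = 0.
(c) Fitting integer coefficients to these (and the overall shape) gives p.

x*y - y^2 - 3*x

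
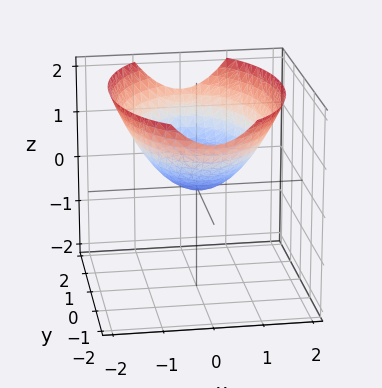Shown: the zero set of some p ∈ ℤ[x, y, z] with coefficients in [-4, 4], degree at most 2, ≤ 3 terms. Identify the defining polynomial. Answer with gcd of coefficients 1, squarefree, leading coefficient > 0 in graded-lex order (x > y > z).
2*x^2 + y^2 - 3*z

1. deg p = 2.
2. Symmetries: the x ↦ −x reflection is a symmetry, so x appears only in even powers; mirror symmetry y ↦ −y ⇒ only even powers of y.
3. Observable constraints: it crosses the y-axis at the gridline y = 0; one z-axis crossing is at z = 0; it crosses the x-axis at the gridline x = 0.
4. Putting this together gives p.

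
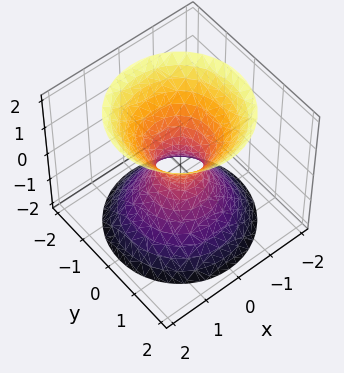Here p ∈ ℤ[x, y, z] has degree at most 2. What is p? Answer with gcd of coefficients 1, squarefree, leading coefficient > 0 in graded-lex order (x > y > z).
(a) deg p = 2. The shape is more complex than any degree-1 surface.
(b) Symmetry: every cross-section ⟂ z is a circle, so x, y appear only via x² + y².
(c) Observable constraints: no z-intercept at any integer in the box; a circular section at z = 0 has radius between 0 and 1.
(d) These observations pin down the coefficients.

3*x^2 + 3*y^2 - 2*z^2 - 1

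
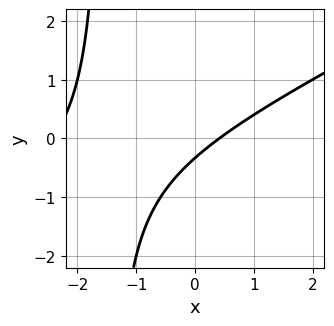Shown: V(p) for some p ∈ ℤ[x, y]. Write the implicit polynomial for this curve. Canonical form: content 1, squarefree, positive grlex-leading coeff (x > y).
1. The degree is 2 — a generic line meets the curve in up to 2 points.
2. Putting this together gives p.

x^2 - 2*x*y + 2*x - 3*y - 1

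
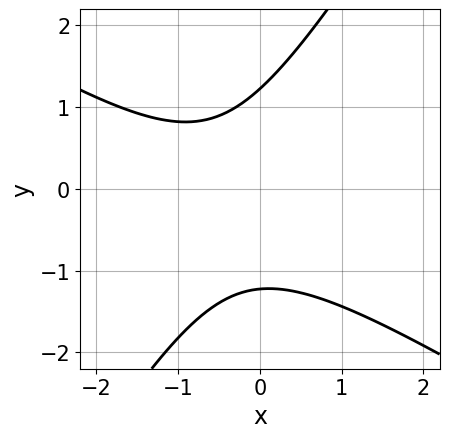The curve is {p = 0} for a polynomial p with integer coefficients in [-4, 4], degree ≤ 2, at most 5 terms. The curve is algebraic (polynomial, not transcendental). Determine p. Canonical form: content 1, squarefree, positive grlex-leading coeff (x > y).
2*x^2 + 2*x*y - 2*y^2 + 2*x + 3

Degree: no degree-1 curve has this shape, so deg p = 2.
Observable constraints: no x-intercept at any integer in the box.
Together with the visible shape, these determine p as stated.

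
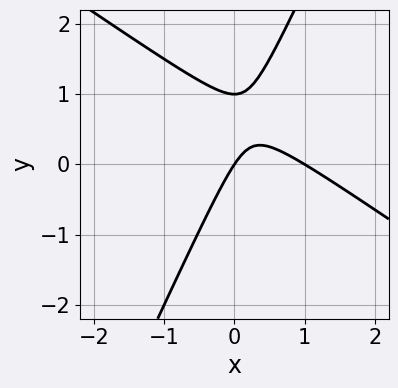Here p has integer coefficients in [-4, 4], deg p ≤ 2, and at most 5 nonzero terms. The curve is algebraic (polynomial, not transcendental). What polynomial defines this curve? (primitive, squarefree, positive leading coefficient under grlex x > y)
3*x^2 + 3*x*y - 2*y^2 - 3*x + 2*y

The degree is 2 — a generic line meets the curve in up to 2 points.
Observable constraints: the y-axis gridline crossings are at y ∈ {0, 1}; the x-axis gridline crossings are at x ∈ {0, 1}.
Fitting integer coefficients to these (and the overall shape) gives p.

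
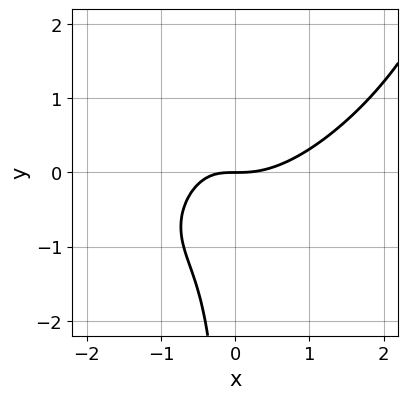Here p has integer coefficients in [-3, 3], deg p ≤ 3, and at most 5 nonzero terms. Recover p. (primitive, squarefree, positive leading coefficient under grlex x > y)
Degree: a generic line meets the curve in up to 3 points, so deg p = 3.
Checking where it meets the axes: it crosses the x-axis at the gridline x = 0; it meets the y-axis at y = 0 (among the integer gridlines).
The integer polynomial consistent with all of this is the stated p.

2*x^3 - 3*x^2*y + 2*x*y^2 - 2*x*y - 2*y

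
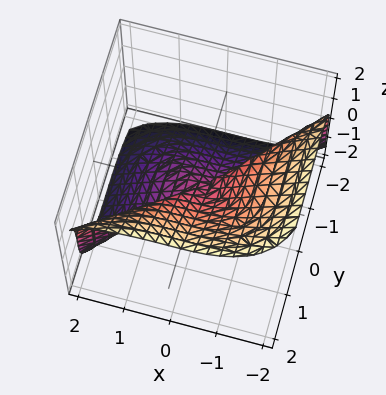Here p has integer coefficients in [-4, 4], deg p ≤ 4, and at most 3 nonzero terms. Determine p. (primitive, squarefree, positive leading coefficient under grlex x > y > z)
First, deg p = 3.
Next, from the visible intercepts: it meets the x-axis at x = 0 (among the integer gridlines); it meets the z-axis at z = 0 (among the integer gridlines); it meets the y-axis at y = 0 (among the integer gridlines).
Finally, together with the visible shape, these determine p as stated.

2*x^3 - 3*y^3 + 3*z^3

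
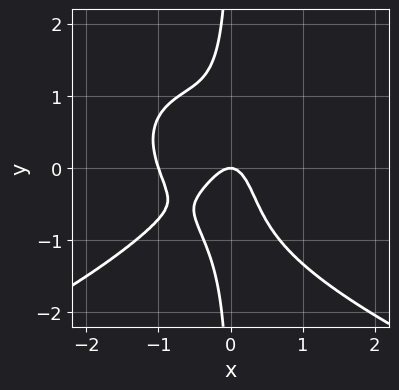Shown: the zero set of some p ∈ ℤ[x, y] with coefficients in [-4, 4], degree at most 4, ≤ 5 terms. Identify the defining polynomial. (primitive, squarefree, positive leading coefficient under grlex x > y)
2*x*y^3 + 3*x^3 + 3*x^2 + y

1. deg p = 4. The shape is more complex than any degree-3 curve.
2. Observable constraints: it crosses the y-axis at the gridline y = 0; among the integer gridlines, it crosses the x-axis at x ∈ {-1, 0}.
3. Putting this together gives p.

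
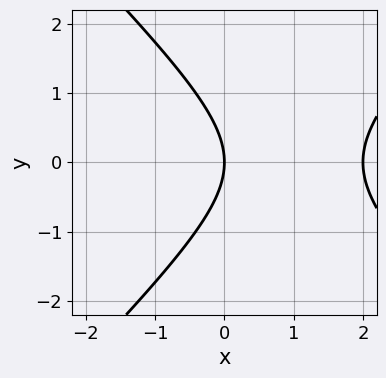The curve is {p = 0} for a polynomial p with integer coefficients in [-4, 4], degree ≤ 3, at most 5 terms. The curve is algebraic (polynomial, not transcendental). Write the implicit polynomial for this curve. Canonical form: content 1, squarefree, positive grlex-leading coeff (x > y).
x^2 - y^2 - 2*x

(a) The degree is 2 — no degree-1 curve has this shape.
(b) Symmetries: mirror symmetry y ↦ −y ⇒ only even powers of y.
(c) Observable constraints: it crosses the y-axis at the gridline y = 0; among the integer gridlines, it crosses the x-axis at x ∈ {0, 2}.
(d) Putting this together gives p.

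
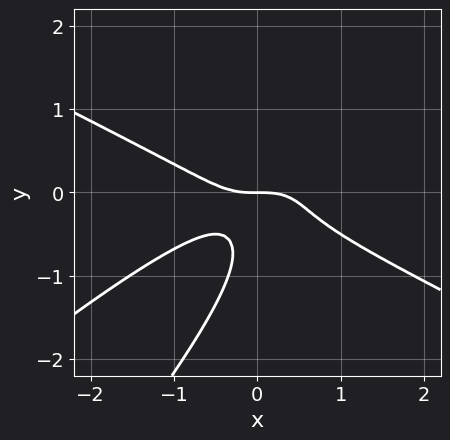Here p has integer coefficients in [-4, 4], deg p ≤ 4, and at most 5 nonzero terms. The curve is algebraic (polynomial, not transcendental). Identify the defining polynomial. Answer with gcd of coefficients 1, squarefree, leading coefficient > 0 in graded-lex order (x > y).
x^3 - 3*x*y^2 + 2*y^3 + 2*y^2 + y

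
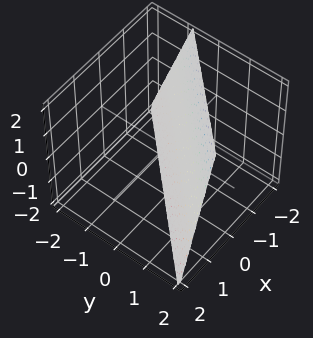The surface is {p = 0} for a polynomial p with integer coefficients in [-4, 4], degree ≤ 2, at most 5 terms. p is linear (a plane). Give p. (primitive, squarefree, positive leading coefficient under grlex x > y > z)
Degree: every cross-section is a straight line — this is a plane, so deg p = 1.
From the visible intercepts: it crosses the z-axis at the gridline z = -2.
Fitting integer coefficients to these (and the overall shape) gives p.

3*x - 3*y + z + 2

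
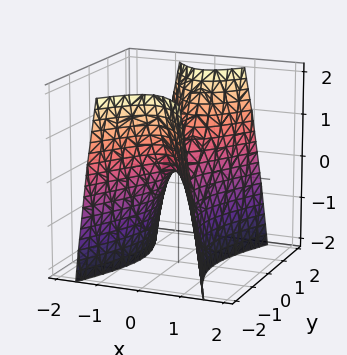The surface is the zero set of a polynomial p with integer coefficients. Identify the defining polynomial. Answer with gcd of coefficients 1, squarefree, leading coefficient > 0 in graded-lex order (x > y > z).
1. The degree is 2 — a hyperbolic paraboloid; a quadric.
2. Symmetries: mirror symmetry y ↦ −y ⇒ only even powers of y; mirror symmetry x ↦ −x ⇒ only even powers of x.
3. From the axis intercepts and sections: it meets the y-axis at y = 0 (among the integer gridlines); one x-axis crossing is at x = 0; one z-axis crossing is at z = 0.
4. The integer polynomial consistent with all of this is the stated p.

3*x^2 - y^2 + z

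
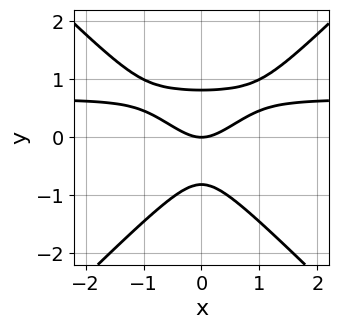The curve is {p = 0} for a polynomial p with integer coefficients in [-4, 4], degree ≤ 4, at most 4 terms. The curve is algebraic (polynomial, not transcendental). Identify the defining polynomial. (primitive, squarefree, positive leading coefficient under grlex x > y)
3*x^2*y - 3*y^3 - 2*x^2 + 2*y

First, degree: no degree-2 curve has this shape, so deg p = 3.
Then, symmetries: it's symmetric under x → −x, forcing even powers of x.
Then, from the axis intercepts and sections: it crosses the y-axis at the gridline y = 0; one x-axis crossing is at x = 0.
Finally, together with the visible shape, these determine p as stated.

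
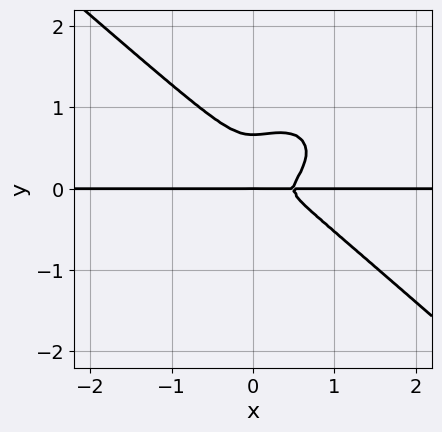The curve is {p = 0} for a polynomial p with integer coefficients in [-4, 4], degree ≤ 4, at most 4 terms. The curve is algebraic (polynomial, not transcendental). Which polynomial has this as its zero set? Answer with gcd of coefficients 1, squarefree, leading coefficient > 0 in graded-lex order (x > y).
2*x^3*y + 3*y^4 - x^2*y - 2*y^3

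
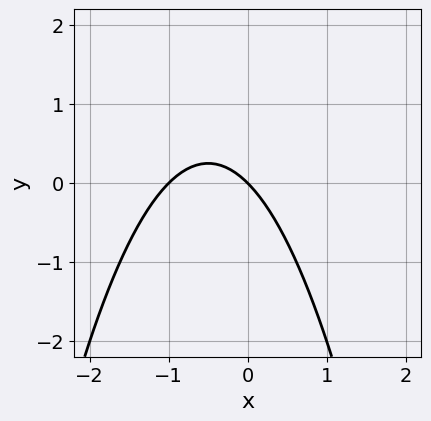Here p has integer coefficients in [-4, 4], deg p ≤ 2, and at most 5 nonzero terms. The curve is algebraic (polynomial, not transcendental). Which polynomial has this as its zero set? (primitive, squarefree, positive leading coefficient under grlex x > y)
x^2 + x + y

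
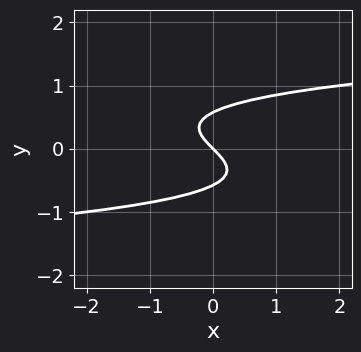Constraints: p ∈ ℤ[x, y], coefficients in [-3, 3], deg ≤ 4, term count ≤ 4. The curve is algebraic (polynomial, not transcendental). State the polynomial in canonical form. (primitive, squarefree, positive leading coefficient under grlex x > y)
First, deg p = 3.
Then, from the visible intercepts: it crosses the x-axis at the gridline x = 0; it meets the y-axis at y = 0 (among the integer gridlines).
Finally, fitting integer coefficients to these (and the overall shape) gives p.

3*y^3 - x - y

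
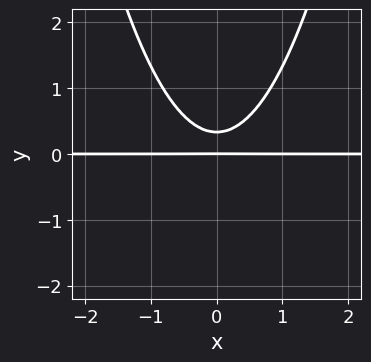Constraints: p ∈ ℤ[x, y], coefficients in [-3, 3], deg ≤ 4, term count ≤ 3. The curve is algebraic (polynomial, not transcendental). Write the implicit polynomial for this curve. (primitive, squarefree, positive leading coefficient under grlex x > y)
3*x^2*y - 3*y^2 + y

deg p = 3. A generic line meets the curve in up to 3 points.
Symmetries: the x ↦ −x reflection is a symmetry, so x appears only in even powers.
Checking where it meets the axes: it meets the y-axis at y = 0 (among the integer gridlines); every point of the x-axis in the box is on the curve.
Fitting integer coefficients to these (and the overall shape) gives p.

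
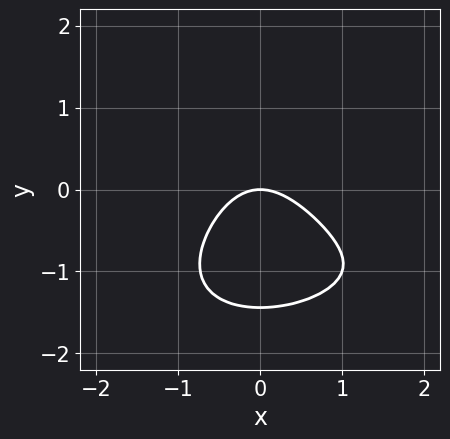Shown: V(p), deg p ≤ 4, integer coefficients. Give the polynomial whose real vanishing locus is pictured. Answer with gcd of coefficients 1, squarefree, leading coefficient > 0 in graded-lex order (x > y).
y^4 - x^3 + 3*x^2 + 3*y

(a) The degree is 4 — the shape is more complex than any degree-3 curve.
(b) Against the integer gridlines: one y-axis crossing is at y = 0; it crosses the x-axis at the gridline x = 0.
(c) Putting this together gives p.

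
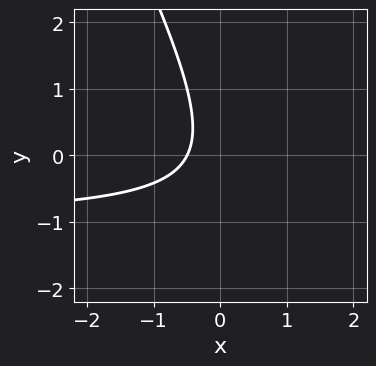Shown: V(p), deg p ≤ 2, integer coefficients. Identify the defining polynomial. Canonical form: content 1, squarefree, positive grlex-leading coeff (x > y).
2*x*y + y^2 + 2*x + 1

(a) Degree: the shape is more complex than any degree-1 curve, so deg p = 2.
(b) Reading off the gridlines: it misses every integer gridline on the y-axis.
(c) Matching integer coefficients to the picture gives p.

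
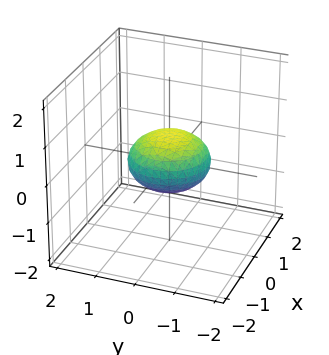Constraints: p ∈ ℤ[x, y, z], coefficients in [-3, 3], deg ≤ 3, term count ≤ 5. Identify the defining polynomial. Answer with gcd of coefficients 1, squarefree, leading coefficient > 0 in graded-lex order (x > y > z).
x^2 + y^2 + 2*z^2 - 1

deg p = 2.
Symmetries: the surface is invariant under rotation about z: p = q(x² + y², z); mirror symmetry z ↦ −z ⇒ only even powers of z.
Checking where it meets the axes: a circular section at z = 0 has radius exactly 1; the y-axis gridline crossings are at y ∈ {-1, 1}; the x-axis gridline crossings are at x ∈ {-1, 1}.
Solving for integer coefficients yields p as stated.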